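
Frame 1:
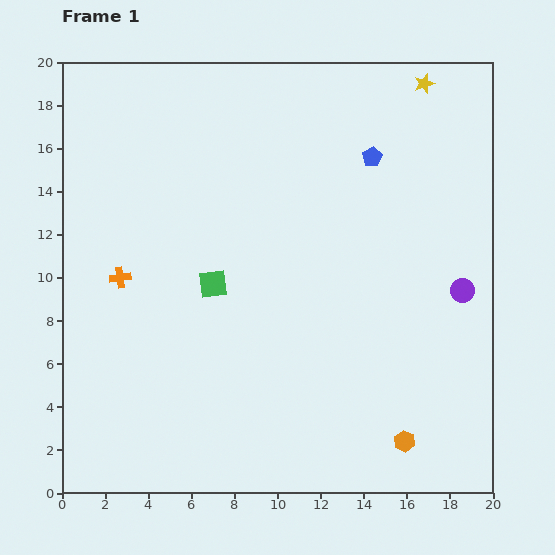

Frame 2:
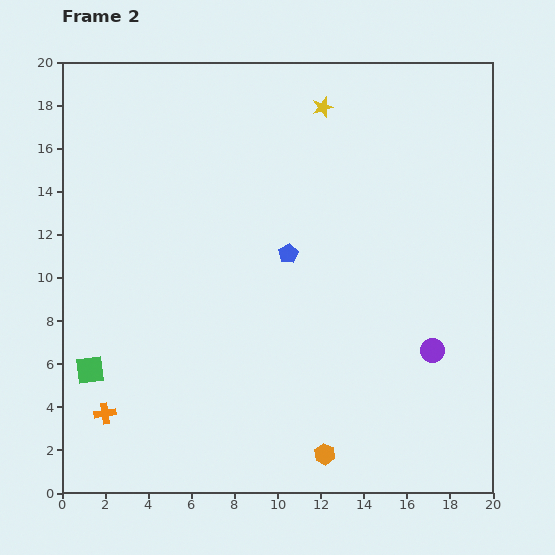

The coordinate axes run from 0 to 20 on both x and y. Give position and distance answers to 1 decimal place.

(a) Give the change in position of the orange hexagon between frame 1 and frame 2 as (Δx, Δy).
(-3.7, -0.6)

The orange hexagon was at (15.9, 2.4) in frame 1 and (12.2, 1.8) in frame 2.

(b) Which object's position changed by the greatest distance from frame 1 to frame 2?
the green square

(moved 7.0; next 6.3)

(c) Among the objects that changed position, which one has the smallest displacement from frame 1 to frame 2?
the purple circle

(moved 3.1)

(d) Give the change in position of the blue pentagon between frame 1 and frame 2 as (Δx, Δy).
(-3.9, -4.5)

The blue pentagon was at (14.4, 15.6) in frame 1 and (10.5, 11.1) in frame 2.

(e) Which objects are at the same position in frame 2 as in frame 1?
none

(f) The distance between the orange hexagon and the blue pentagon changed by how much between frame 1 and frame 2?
-3.8

Distance in frame 1: 13.3. Distance in frame 2: 9.5.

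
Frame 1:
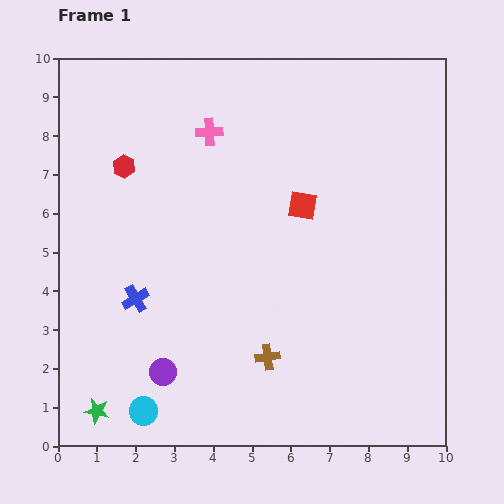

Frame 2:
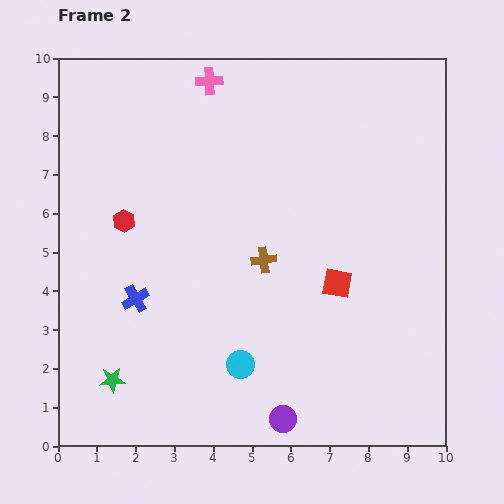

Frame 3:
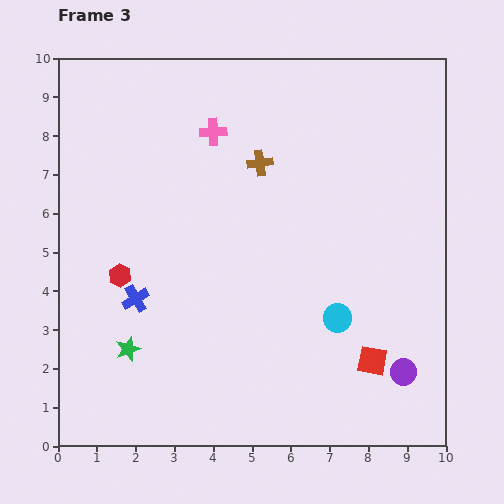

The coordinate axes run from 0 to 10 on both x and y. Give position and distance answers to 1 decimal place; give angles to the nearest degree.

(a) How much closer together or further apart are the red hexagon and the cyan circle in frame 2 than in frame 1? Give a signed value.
-1.5

Distance in frame 1: 6.3. Distance in frame 2: 4.8.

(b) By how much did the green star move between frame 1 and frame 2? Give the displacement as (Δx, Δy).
(0.4, 0.8)

The green star was at (1.0, 0.9) in frame 1 and (1.4, 1.7) in frame 2.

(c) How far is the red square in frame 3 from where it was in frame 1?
4.4

The red square moved from (6.3, 6.2) to (8.1, 2.2), a distance of √(1.8² + 4.0²) ≈ 4.4.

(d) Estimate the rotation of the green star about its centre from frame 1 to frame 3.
31° counter-clockwise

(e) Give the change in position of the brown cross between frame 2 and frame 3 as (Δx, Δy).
(-0.1, 2.5)

The brown cross was at (5.3, 4.8) in frame 2 and (5.2, 7.3) in frame 3.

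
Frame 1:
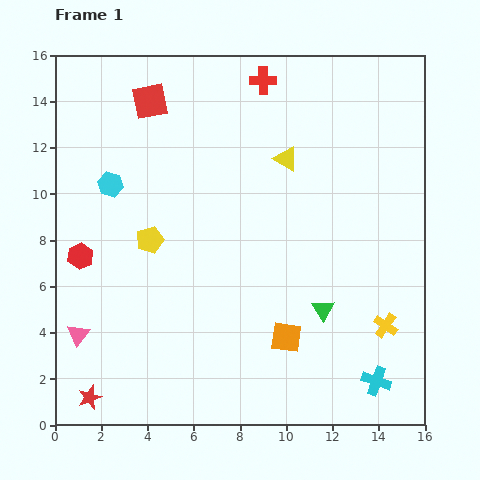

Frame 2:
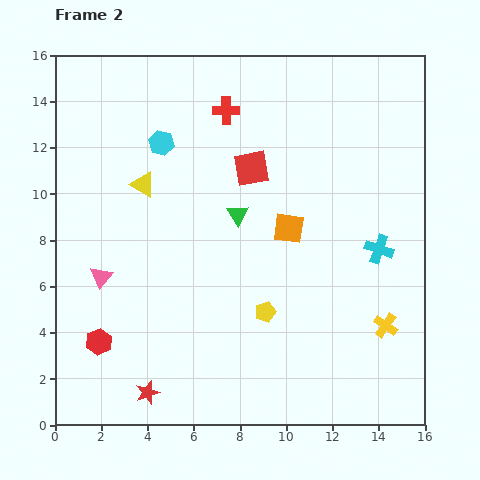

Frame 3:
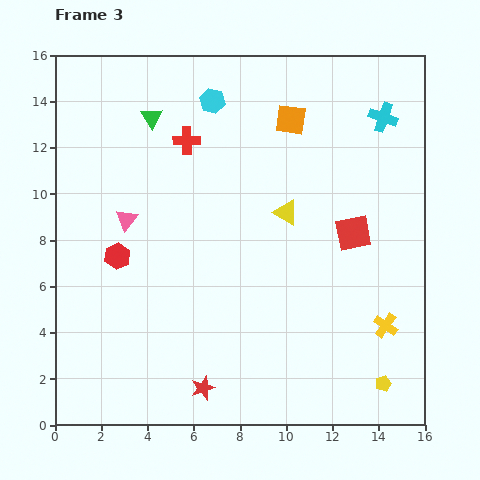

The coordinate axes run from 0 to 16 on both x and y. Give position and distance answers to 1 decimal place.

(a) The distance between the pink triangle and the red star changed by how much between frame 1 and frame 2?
+2.7

Distance in frame 1: 2.7. Distance in frame 2: 5.4.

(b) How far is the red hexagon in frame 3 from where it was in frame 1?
1.6

The red hexagon moved from (1.1, 7.3) to (2.7, 7.3), a distance of √(1.6² + 0.0²) ≈ 1.6.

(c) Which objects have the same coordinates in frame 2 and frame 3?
the yellow cross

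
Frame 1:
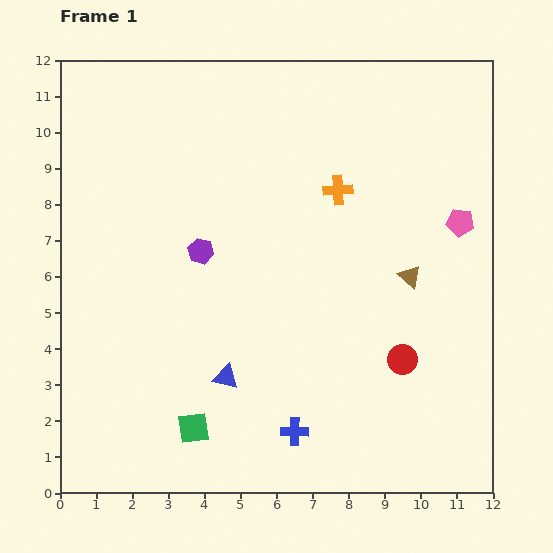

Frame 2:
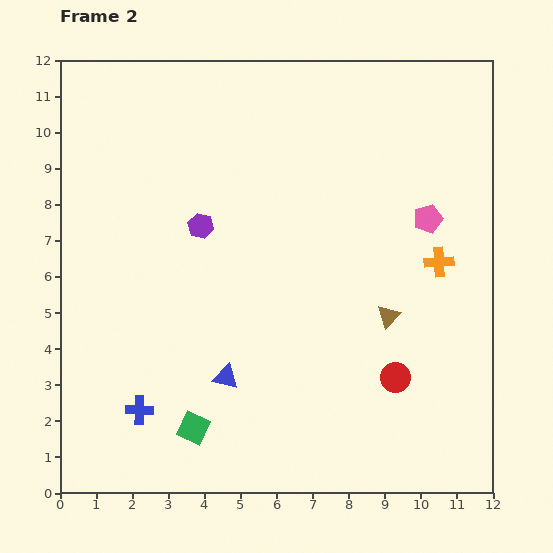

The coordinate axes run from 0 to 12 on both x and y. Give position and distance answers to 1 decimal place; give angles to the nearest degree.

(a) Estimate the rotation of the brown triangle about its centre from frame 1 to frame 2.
32° clockwise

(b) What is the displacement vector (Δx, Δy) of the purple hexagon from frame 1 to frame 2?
(0.0, 0.7)

The purple hexagon was at (3.9, 6.7) in frame 1 and (3.9, 7.4) in frame 2.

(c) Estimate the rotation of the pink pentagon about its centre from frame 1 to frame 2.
26° counter-clockwise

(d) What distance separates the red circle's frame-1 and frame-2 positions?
0.5

The red circle moved from (9.5, 3.7) to (9.3, 3.2), a distance of √(0.2² + 0.5²) ≈ 0.5.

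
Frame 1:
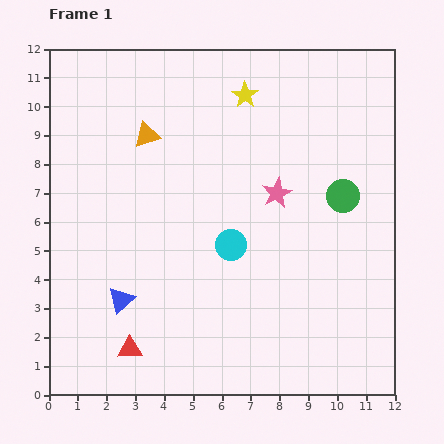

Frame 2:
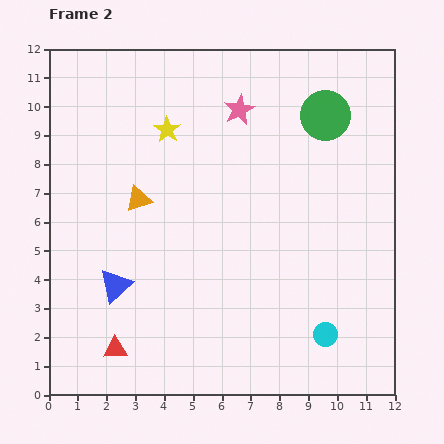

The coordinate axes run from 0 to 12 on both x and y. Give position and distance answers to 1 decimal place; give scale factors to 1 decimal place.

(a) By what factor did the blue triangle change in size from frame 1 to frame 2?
1.3×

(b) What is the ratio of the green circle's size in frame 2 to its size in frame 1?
1.5×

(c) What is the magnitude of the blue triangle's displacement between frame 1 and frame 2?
0.5

The blue triangle moved from (2.5, 3.3) to (2.3, 3.8), a distance of √(0.2² + 0.5²) ≈ 0.5.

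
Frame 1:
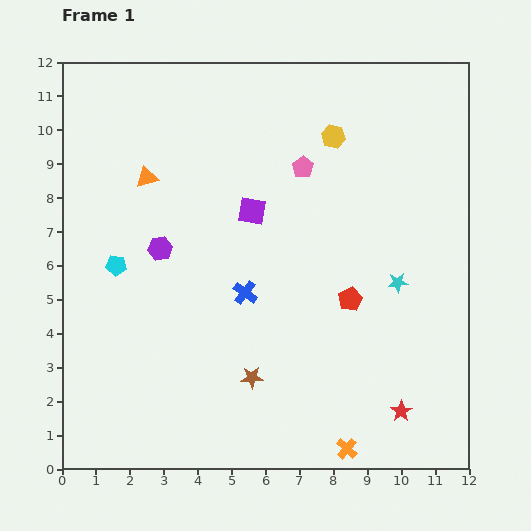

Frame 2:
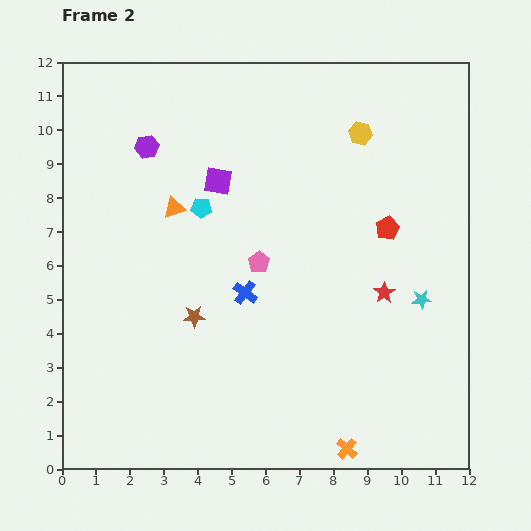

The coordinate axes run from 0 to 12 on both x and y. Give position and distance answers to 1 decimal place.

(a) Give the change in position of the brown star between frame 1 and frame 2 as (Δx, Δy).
(-1.7, 1.8)

The brown star was at (5.6, 2.7) in frame 1 and (3.9, 4.5) in frame 2.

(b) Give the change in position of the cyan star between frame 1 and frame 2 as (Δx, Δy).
(0.7, -0.5)

The cyan star was at (9.9, 5.5) in frame 1 and (10.6, 5.0) in frame 2.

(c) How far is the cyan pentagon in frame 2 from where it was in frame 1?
3.0

The cyan pentagon moved from (1.6, 6.0) to (4.1, 7.7), a distance of √(2.5² + 1.7²) ≈ 3.0.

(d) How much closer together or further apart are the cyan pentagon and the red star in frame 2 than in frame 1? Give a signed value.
-3.4

Distance in frame 1: 9.4. Distance in frame 2: 6.0.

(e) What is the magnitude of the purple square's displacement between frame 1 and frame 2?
1.3

The purple square moved from (5.6, 7.6) to (4.6, 8.5), a distance of √(1.0² + 0.9²) ≈ 1.3.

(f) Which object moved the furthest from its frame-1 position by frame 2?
the red star

(moved 3.5; next 3.1)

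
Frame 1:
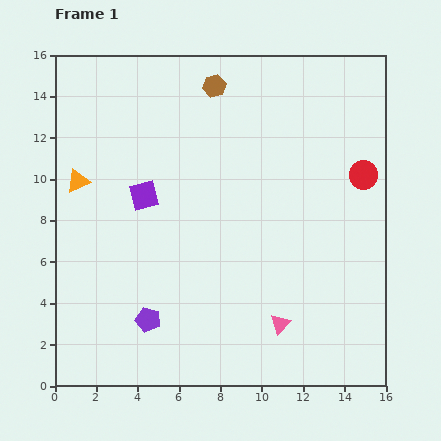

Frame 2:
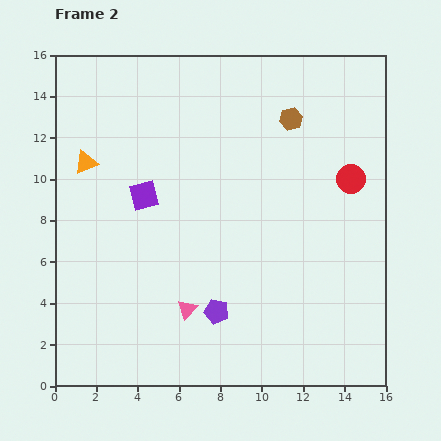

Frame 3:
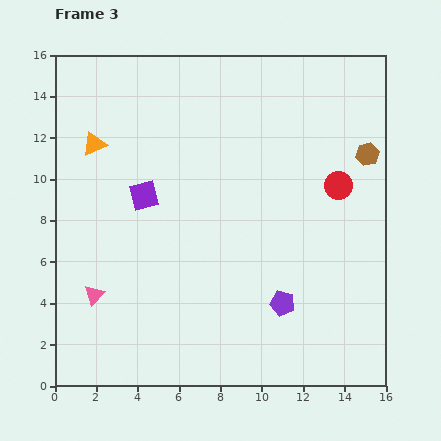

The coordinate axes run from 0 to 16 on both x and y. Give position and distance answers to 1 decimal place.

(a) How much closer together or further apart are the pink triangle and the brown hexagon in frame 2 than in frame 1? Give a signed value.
-1.4

Distance in frame 1: 11.9. Distance in frame 2: 10.5.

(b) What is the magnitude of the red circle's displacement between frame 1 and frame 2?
0.6

The red circle moved from (14.9, 10.2) to (14.3, 10.0), a distance of √(0.6² + 0.2²) ≈ 0.6.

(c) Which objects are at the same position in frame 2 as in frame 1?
the purple square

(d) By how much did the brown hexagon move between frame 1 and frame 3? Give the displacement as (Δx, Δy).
(7.4, -3.3)

The brown hexagon was at (7.7, 14.5) in frame 1 and (15.1, 11.2) in frame 3.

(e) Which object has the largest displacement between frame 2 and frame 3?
the pink triangle

(moved 4.6; next 4.1)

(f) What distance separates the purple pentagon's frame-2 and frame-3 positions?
3.2

The purple pentagon moved from (7.8, 3.6) to (11.0, 4.0), a distance of √(3.2² + 0.4²) ≈ 3.2.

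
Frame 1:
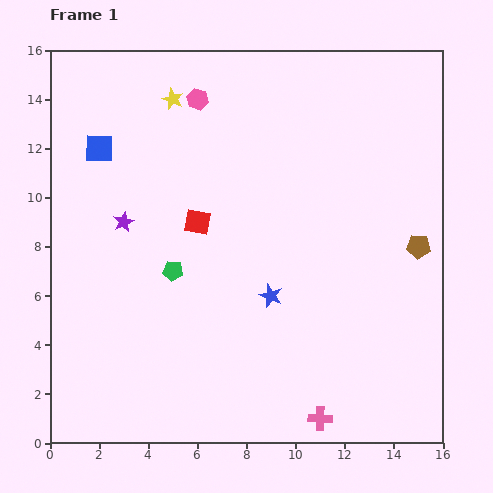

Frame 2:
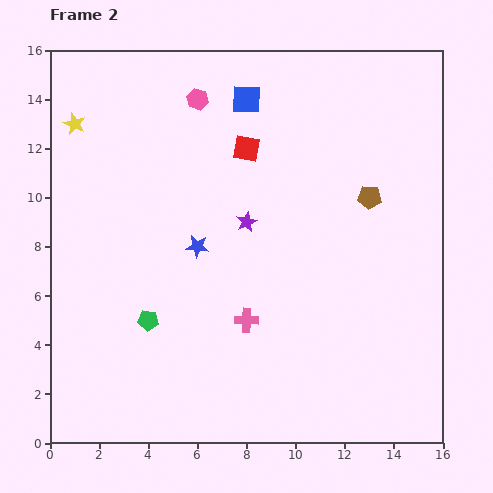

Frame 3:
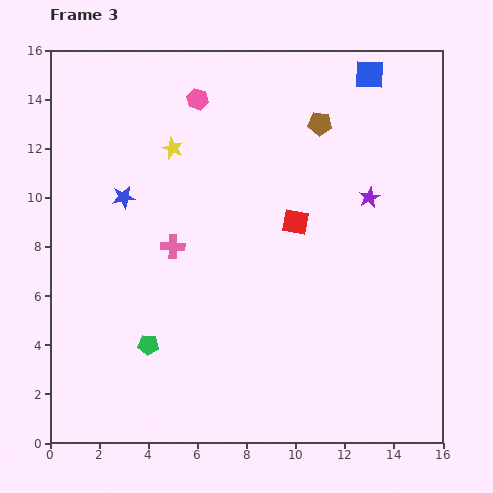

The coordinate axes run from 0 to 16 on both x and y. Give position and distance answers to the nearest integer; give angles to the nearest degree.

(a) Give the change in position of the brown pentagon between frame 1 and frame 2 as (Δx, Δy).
(-2, 2)

The brown pentagon was at (15, 8) in frame 1 and (13, 10) in frame 2.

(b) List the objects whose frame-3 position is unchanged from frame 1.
the pink hexagon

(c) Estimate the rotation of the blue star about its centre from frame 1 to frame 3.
30° counter-clockwise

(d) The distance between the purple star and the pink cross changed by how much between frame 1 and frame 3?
-3

Distance in frame 1: 11. Distance in frame 3: 8.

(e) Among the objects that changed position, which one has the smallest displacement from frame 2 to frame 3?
the green pentagon

(moved 1)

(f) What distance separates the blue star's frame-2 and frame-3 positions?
4

The blue star moved from (6, 8) to (3, 10), a distance of √(3² + 2²) ≈ 4.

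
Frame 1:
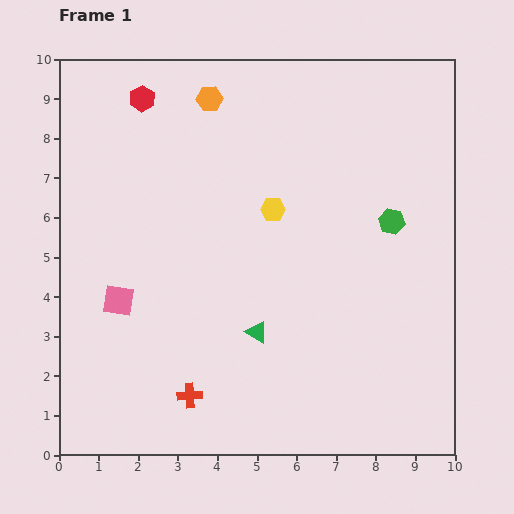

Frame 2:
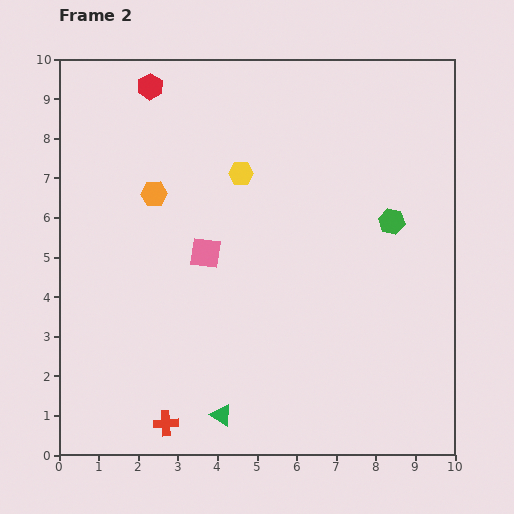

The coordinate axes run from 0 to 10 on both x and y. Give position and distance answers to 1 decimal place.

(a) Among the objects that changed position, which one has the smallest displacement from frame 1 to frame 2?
the red hexagon

(moved 0.4)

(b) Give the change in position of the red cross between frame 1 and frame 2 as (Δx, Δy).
(-0.6, -0.7)

The red cross was at (3.3, 1.5) in frame 1 and (2.7, 0.8) in frame 2.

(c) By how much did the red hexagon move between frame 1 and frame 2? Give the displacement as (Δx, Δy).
(0.2, 0.3)

The red hexagon was at (2.1, 9.0) in frame 1 and (2.3, 9.3) in frame 2.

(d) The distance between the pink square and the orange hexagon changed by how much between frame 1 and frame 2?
-3.6

Distance in frame 1: 5.6. Distance in frame 2: 2.0.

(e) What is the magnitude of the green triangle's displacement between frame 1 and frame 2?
2.3

The green triangle moved from (5.0, 3.1) to (4.1, 1.0), a distance of √(0.9² + 2.1²) ≈ 2.3.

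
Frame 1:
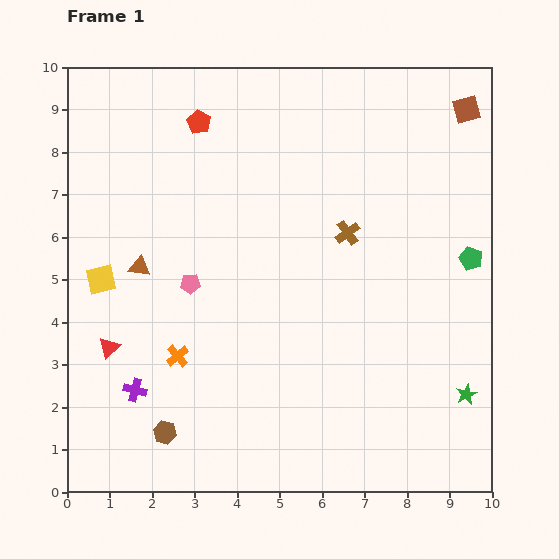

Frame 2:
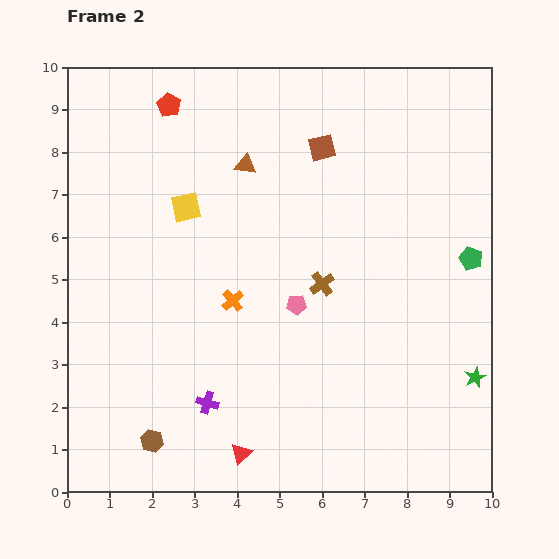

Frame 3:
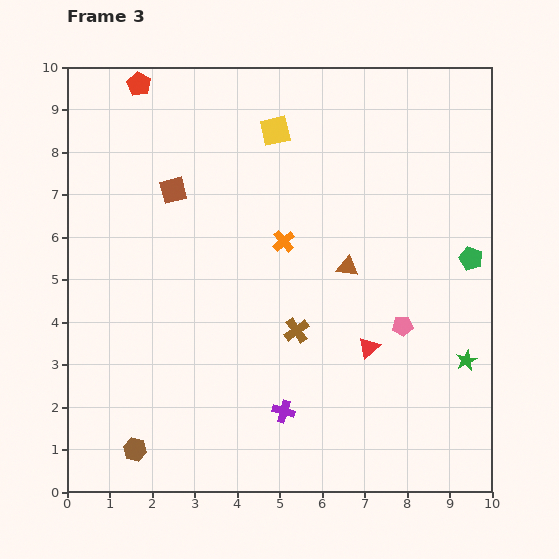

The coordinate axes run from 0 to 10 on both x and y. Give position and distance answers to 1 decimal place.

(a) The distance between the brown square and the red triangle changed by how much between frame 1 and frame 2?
-2.7

Distance in frame 1: 10.1. Distance in frame 2: 7.4.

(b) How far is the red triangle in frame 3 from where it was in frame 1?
6.1

The red triangle moved from (1.0, 3.4) to (7.1, 3.4), a distance of √(6.1² + 0.0²) ≈ 6.1.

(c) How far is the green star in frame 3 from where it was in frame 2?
0.4

The green star moved from (9.6, 2.7) to (9.4, 3.1), a distance of √(0.2² + 0.4²) ≈ 0.4.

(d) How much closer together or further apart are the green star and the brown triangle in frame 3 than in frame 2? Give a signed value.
-3.8

Distance in frame 2: 7.4. Distance in frame 3: 3.6.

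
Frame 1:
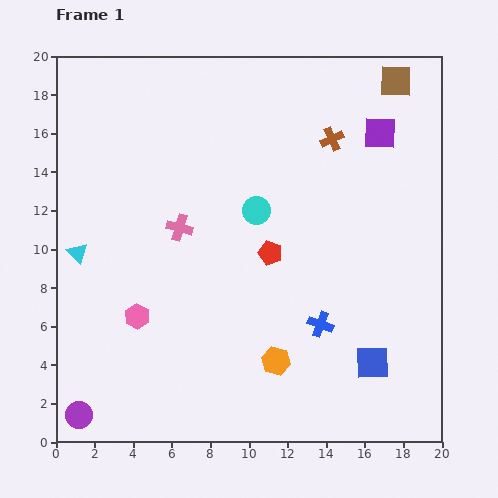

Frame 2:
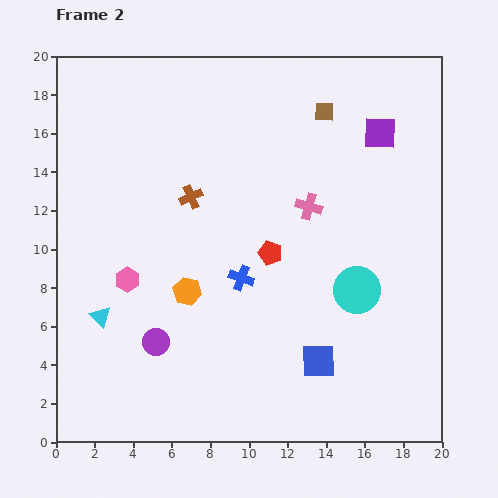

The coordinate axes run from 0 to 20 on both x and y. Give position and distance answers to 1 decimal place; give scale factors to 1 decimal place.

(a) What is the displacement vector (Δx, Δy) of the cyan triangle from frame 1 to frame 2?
(1.2, -3.3)

The cyan triangle was at (1.1, 9.8) in frame 1 and (2.3, 6.5) in frame 2.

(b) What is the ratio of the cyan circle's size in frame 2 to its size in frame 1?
1.6×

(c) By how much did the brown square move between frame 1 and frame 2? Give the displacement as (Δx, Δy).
(-3.7, -1.6)

The brown square was at (17.6, 18.7) in frame 1 and (13.9, 17.1) in frame 2.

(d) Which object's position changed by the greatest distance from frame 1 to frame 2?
the brown cross

(moved 7.9; next 6.8)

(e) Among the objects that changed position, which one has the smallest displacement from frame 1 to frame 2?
the pink hexagon

(moved 2.0)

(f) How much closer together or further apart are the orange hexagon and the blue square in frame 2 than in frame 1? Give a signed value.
+2.7

Distance in frame 1: 5.0. Distance in frame 2: 7.7.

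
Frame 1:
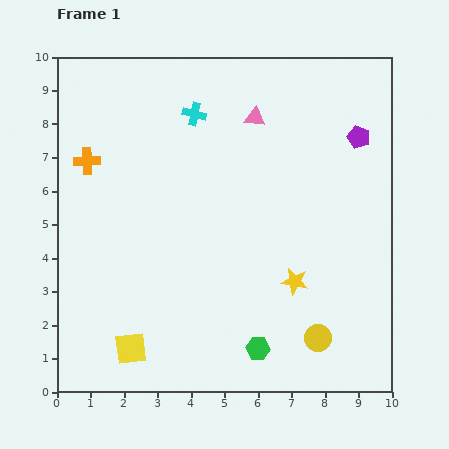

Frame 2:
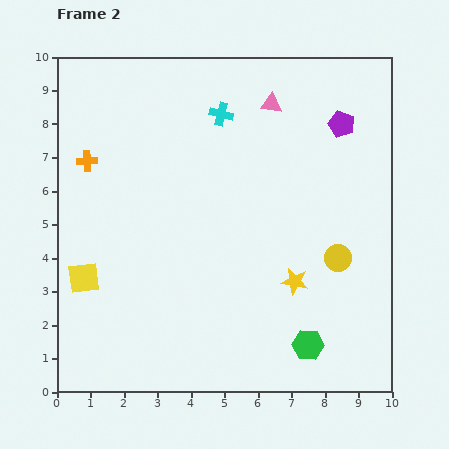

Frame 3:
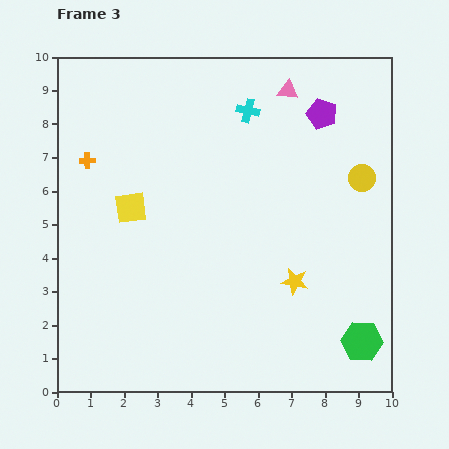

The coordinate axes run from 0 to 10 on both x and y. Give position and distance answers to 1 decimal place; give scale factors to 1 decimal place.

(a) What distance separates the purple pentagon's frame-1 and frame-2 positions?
0.6

The purple pentagon moved from (9.0, 7.6) to (8.5, 8.0), a distance of √(0.5² + 0.4²) ≈ 0.6.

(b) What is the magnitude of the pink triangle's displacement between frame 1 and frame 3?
1.3

The pink triangle moved from (5.9, 8.2) to (6.9, 9.0), a distance of √(1.0² + 0.8²) ≈ 1.3.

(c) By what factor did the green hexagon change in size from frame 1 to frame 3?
1.7×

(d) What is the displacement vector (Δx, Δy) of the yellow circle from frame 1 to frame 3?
(1.3, 4.8)

The yellow circle was at (7.8, 1.6) in frame 1 and (9.1, 6.4) in frame 3.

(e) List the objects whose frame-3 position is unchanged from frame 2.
the yellow star, the orange cross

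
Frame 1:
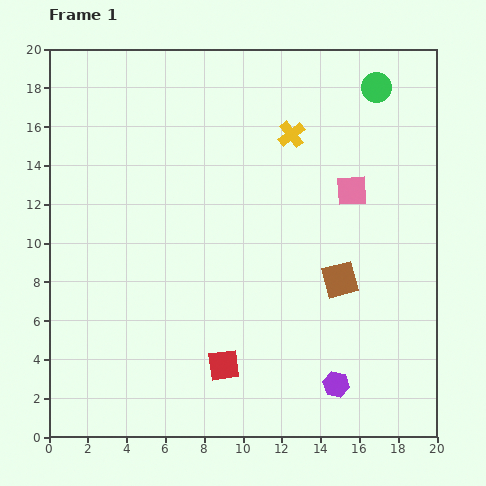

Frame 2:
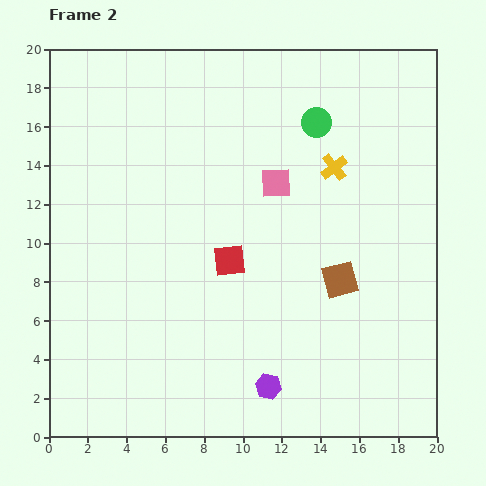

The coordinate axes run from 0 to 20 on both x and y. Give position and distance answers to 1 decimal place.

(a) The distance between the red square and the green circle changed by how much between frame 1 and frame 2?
-7.9

Distance in frame 1: 16.3. Distance in frame 2: 8.4.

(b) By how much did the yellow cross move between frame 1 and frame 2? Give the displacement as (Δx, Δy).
(2.2, -1.7)

The yellow cross was at (12.5, 15.6) in frame 1 and (14.7, 13.9) in frame 2.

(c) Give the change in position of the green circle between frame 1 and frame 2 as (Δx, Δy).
(-3.1, -1.8)

The green circle was at (16.9, 18.0) in frame 1 and (13.8, 16.2) in frame 2.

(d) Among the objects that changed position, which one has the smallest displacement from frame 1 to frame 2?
the yellow cross

(moved 2.8)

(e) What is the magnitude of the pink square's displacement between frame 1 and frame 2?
3.9

The pink square moved from (15.6, 12.7) to (11.7, 13.1), a distance of √(3.9² + 0.4²) ≈ 3.9.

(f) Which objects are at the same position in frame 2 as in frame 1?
the brown square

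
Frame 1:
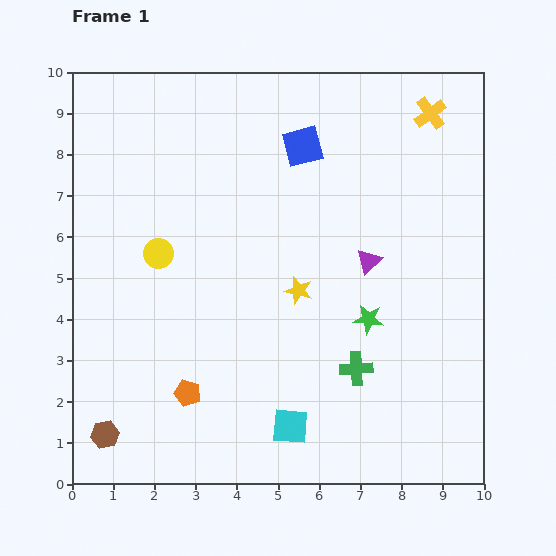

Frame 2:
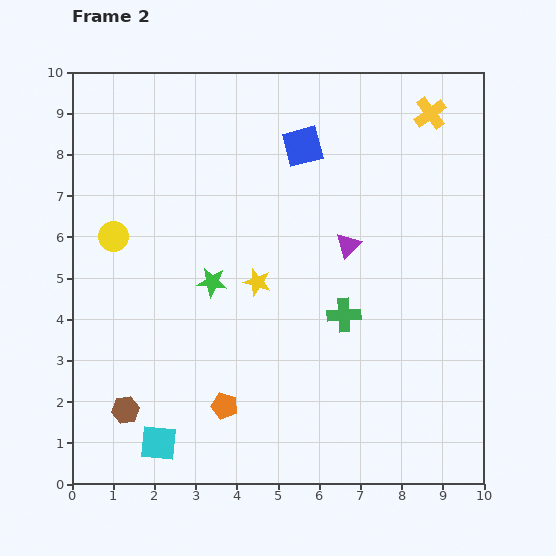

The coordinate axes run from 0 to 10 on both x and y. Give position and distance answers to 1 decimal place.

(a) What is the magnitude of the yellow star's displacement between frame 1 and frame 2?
1.0

The yellow star moved from (5.5, 4.7) to (4.5, 4.9), a distance of √(1.0² + 0.2²) ≈ 1.0.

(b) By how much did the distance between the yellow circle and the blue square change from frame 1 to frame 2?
+0.7

Distance in frame 1: 4.4. Distance in frame 2: 5.1.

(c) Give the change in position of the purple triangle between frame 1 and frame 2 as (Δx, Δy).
(-0.5, 0.4)

The purple triangle was at (7.2, 5.4) in frame 1 and (6.7, 5.8) in frame 2.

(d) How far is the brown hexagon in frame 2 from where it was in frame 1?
0.8

The brown hexagon moved from (0.8, 1.2) to (1.3, 1.8), a distance of √(0.5² + 0.6²) ≈ 0.8.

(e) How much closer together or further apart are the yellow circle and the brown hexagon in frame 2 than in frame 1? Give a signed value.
-0.4

Distance in frame 1: 4.6. Distance in frame 2: 4.2.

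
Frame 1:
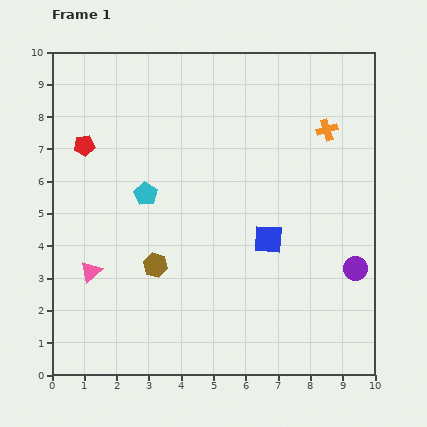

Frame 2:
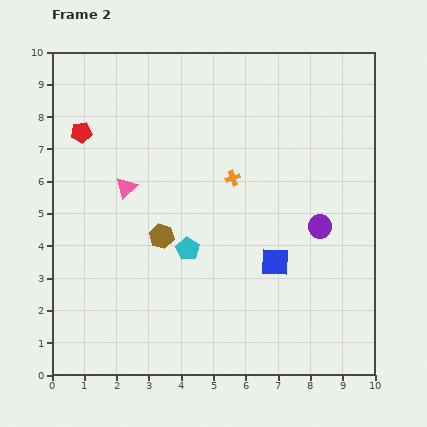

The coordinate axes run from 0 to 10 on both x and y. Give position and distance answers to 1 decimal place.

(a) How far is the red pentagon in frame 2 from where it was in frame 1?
0.4

The red pentagon moved from (1.0, 7.1) to (0.9, 7.5), a distance of √(0.1² + 0.4²) ≈ 0.4.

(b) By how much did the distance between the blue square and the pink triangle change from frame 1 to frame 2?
-0.5

Distance in frame 1: 5.6. Distance in frame 2: 5.1.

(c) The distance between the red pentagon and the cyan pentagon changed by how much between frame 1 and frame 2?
+2.5

Distance in frame 1: 2.4. Distance in frame 2: 4.9.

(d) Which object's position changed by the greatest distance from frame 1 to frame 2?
the orange cross

(moved 3.3; next 2.8)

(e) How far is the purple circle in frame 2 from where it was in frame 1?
1.7

The purple circle moved from (9.4, 3.3) to (8.3, 4.6), a distance of √(1.1² + 1.3²) ≈ 1.7.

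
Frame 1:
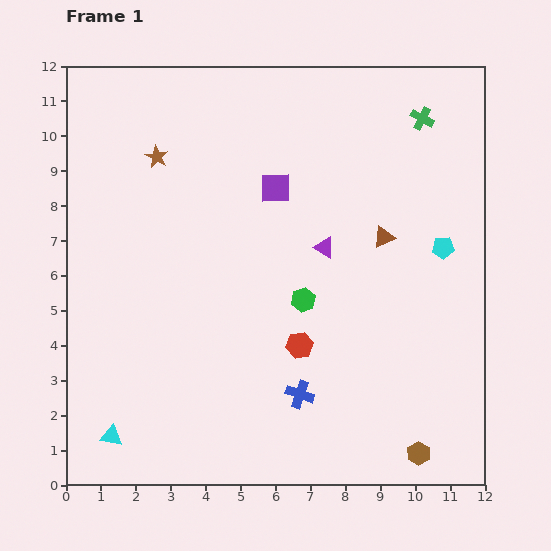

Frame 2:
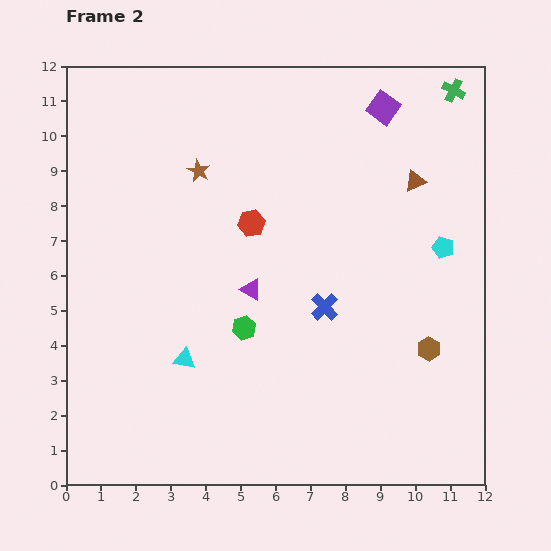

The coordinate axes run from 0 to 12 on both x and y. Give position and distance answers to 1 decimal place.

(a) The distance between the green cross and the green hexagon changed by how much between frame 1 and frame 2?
+2.9

Distance in frame 1: 6.2. Distance in frame 2: 9.1.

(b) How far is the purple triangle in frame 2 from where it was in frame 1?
2.4

The purple triangle moved from (7.4, 6.8) to (5.3, 5.6), a distance of √(2.1² + 1.2²) ≈ 2.4.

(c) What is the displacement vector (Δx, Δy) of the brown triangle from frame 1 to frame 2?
(0.9, 1.6)

The brown triangle was at (9.1, 7.1) in frame 1 and (10.0, 8.7) in frame 2.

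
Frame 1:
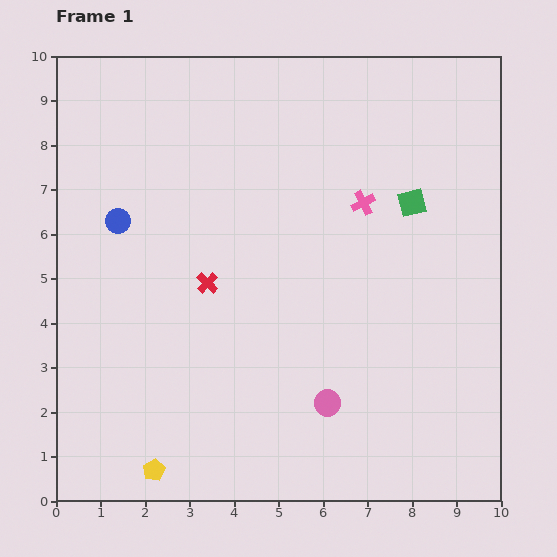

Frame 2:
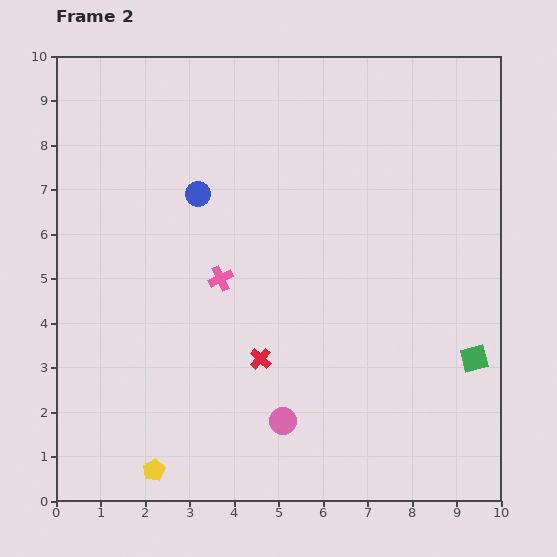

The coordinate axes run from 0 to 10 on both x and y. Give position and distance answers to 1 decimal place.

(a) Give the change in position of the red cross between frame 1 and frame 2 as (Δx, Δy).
(1.2, -1.7)

The red cross was at (3.4, 4.9) in frame 1 and (4.6, 3.2) in frame 2.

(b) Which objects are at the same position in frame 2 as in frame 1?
the yellow pentagon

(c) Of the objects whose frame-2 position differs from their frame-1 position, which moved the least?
the pink circle

(moved 1.1)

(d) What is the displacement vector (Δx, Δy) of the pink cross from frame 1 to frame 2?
(-3.2, -1.7)

The pink cross was at (6.9, 6.7) in frame 1 and (3.7, 5.0) in frame 2.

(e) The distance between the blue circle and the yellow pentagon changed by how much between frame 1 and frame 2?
+0.6

Distance in frame 1: 5.7. Distance in frame 2: 6.3.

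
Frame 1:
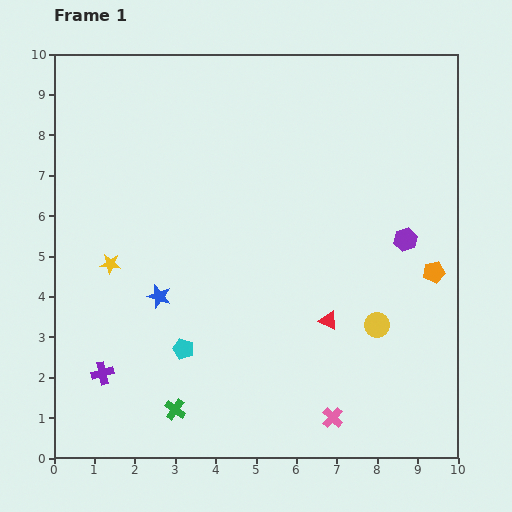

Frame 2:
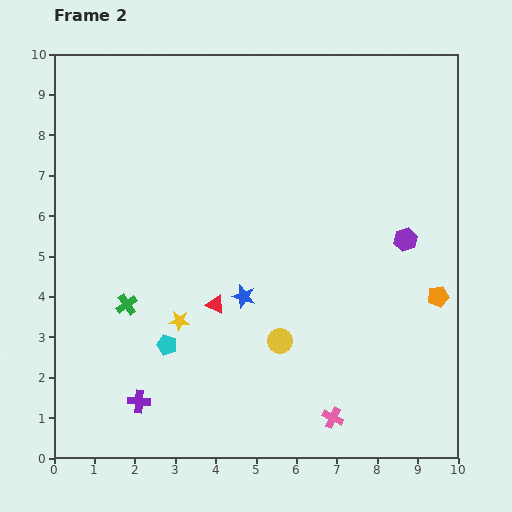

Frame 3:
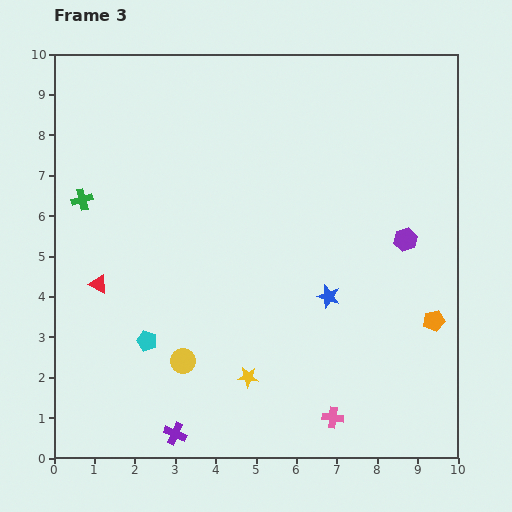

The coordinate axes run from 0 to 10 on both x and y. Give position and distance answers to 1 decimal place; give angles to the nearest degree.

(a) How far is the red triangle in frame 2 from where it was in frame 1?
2.8

The red triangle moved from (6.8, 3.4) to (4.0, 3.8), a distance of √(2.8² + 0.4²) ≈ 2.8.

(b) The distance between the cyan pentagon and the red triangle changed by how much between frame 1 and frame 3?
-1.9

Distance in frame 1: 3.7. Distance in frame 3: 1.8.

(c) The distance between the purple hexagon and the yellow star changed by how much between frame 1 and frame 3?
-2.1

Distance in frame 1: 7.3. Distance in frame 3: 5.2.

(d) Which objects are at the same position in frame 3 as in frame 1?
the purple hexagon, the pink cross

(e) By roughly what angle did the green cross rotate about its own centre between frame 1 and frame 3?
40° clockwise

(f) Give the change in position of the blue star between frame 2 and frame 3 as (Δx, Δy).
(2.1, 0.0)

The blue star was at (4.7, 4.0) in frame 2 and (6.8, 4.0) in frame 3.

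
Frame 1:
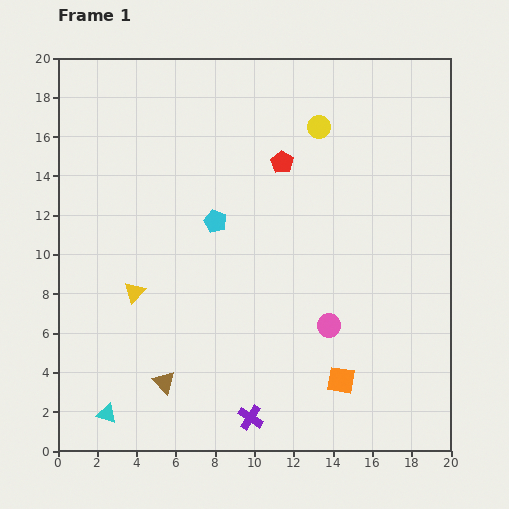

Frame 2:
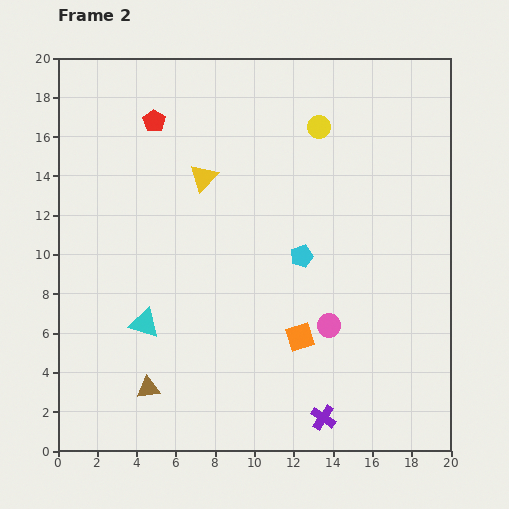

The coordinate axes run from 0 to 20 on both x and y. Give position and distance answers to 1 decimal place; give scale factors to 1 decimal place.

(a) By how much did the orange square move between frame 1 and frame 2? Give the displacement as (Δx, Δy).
(-2.1, 2.2)

The orange square was at (14.4, 3.6) in frame 1 and (12.3, 5.8) in frame 2.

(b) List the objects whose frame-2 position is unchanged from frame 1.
the yellow circle, the pink circle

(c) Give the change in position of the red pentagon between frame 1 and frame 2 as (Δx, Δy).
(-6.5, 2.1)

The red pentagon was at (11.4, 14.7) in frame 1 and (4.9, 16.8) in frame 2.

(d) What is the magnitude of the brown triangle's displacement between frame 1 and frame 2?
0.9

The brown triangle moved from (5.4, 3.5) to (4.6, 3.2), a distance of √(0.8² + 0.3²) ≈ 0.9.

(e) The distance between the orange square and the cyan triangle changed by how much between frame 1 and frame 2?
-4.1

Distance in frame 1: 12.0. Distance in frame 2: 7.9.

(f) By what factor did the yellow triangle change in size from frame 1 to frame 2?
1.3×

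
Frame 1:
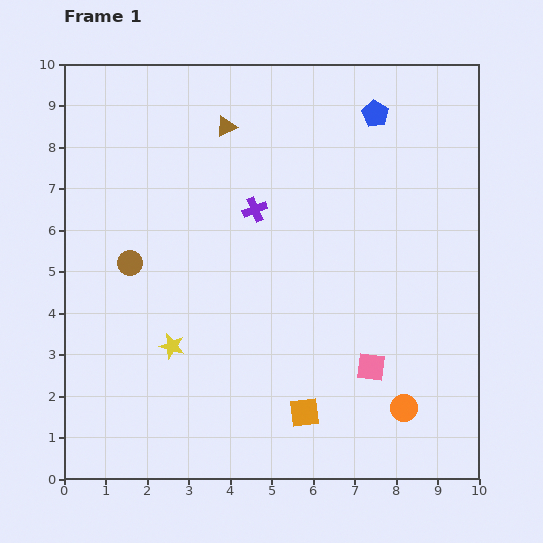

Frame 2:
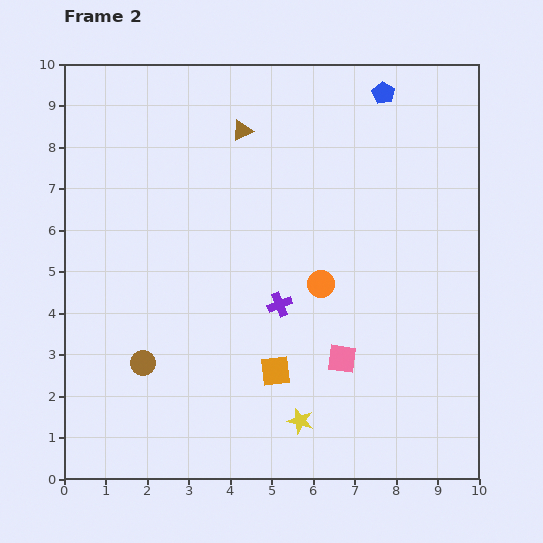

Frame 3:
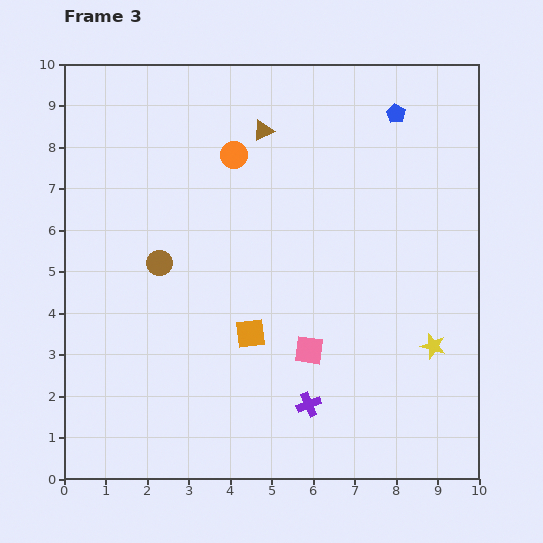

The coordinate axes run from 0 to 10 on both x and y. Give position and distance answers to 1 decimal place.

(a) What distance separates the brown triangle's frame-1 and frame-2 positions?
0.4

The brown triangle moved from (3.9, 8.5) to (4.3, 8.4), a distance of √(0.4² + 0.1²) ≈ 0.4.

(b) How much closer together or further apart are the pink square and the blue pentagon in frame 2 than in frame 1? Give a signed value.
+0.4

Distance in frame 1: 6.1. Distance in frame 2: 6.5.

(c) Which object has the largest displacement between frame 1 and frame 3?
the orange circle

(moved 7.3; next 6.3)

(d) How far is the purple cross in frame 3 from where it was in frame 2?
2.5

The purple cross moved from (5.2, 4.2) to (5.9, 1.8), a distance of √(0.7² + 2.4²) ≈ 2.5.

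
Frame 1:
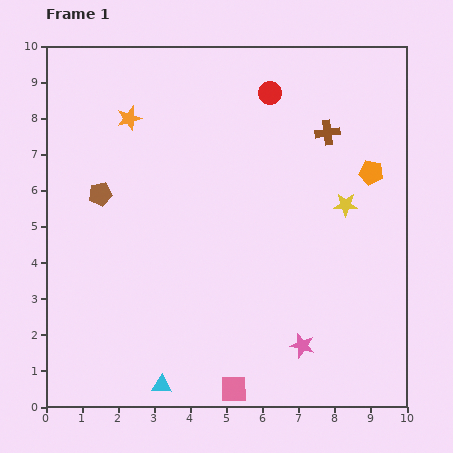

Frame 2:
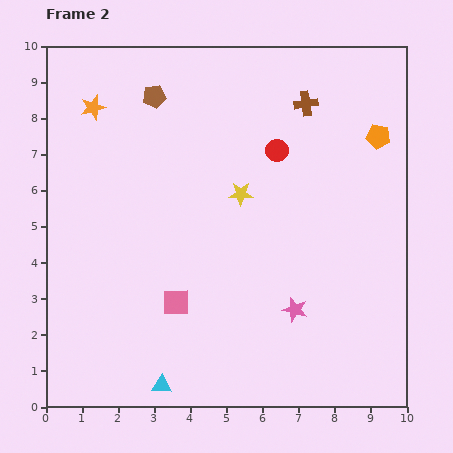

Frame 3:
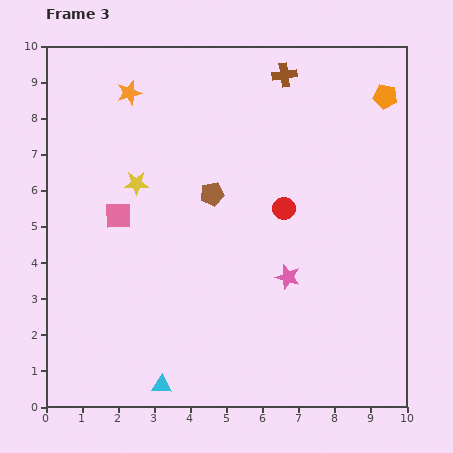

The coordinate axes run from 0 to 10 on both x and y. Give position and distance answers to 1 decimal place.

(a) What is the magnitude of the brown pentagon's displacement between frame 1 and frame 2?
3.1

The brown pentagon moved from (1.5, 5.9) to (3.0, 8.6), a distance of √(1.5² + 2.7²) ≈ 3.1.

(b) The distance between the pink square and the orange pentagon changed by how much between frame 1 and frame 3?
+1.0

Distance in frame 1: 7.1. Distance in frame 3: 8.1.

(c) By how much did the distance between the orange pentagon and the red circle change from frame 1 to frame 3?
+0.6

Distance in frame 1: 3.6. Distance in frame 3: 4.2.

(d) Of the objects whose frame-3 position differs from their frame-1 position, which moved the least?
the orange star

(moved 0.7)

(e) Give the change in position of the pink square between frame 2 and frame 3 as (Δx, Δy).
(-1.6, 2.4)

The pink square was at (3.6, 2.9) in frame 2 and (2.0, 5.3) in frame 3.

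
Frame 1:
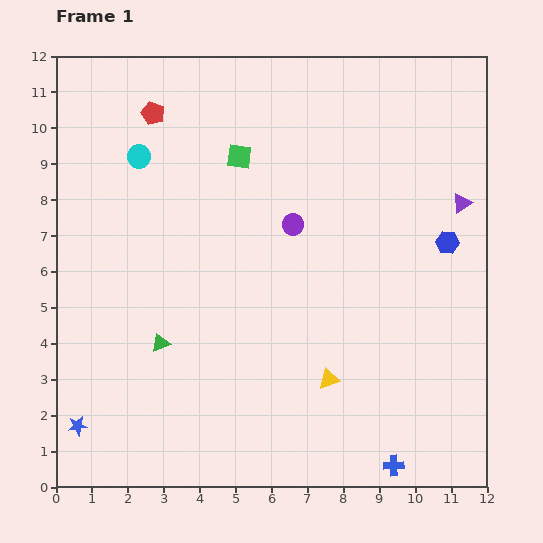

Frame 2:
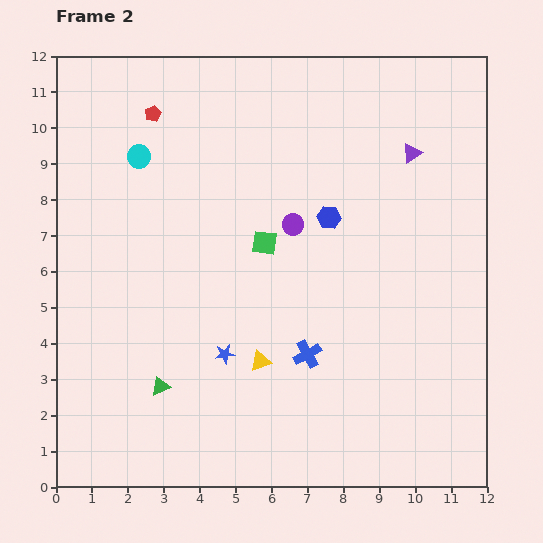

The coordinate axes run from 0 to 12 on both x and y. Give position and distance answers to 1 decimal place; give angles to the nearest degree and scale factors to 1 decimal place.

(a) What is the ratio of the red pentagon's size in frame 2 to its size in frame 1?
0.7×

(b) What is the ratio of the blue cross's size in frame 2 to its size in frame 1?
1.4×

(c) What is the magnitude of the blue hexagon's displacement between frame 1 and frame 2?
3.4

The blue hexagon moved from (10.9, 6.8) to (7.6, 7.5), a distance of √(3.3² + 0.7²) ≈ 3.4.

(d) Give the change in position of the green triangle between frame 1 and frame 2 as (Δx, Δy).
(0.0, -1.2)

The green triangle was at (2.9, 4.0) in frame 1 and (2.9, 2.8) in frame 2.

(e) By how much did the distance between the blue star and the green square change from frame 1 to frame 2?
-5.4

Distance in frame 1: 8.7. Distance in frame 2: 3.3.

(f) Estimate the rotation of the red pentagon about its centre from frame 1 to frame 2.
25° clockwise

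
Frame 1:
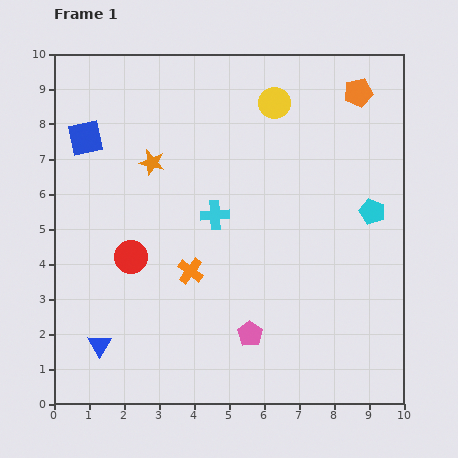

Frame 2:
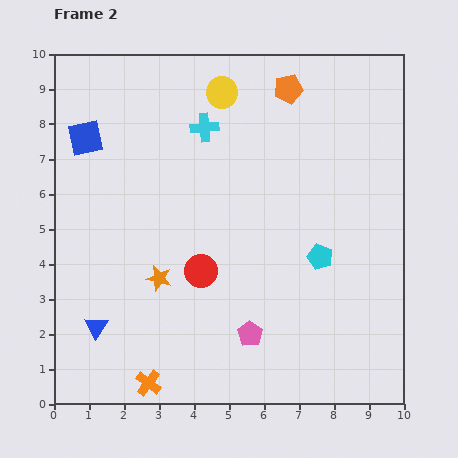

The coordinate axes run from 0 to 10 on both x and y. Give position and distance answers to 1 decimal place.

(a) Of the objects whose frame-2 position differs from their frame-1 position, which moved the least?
the blue triangle

(moved 0.5)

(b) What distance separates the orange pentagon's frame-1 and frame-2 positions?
2.0

The orange pentagon moved from (8.7, 8.9) to (6.7, 9.0), a distance of √(2.0² + 0.1²) ≈ 2.0.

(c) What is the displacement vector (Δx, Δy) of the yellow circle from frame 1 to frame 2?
(-1.5, 0.3)

The yellow circle was at (6.3, 8.6) in frame 1 and (4.8, 8.9) in frame 2.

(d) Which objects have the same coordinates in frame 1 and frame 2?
the blue square, the pink pentagon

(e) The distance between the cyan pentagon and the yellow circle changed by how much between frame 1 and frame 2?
+1.3

Distance in frame 1: 4.2. Distance in frame 2: 5.5.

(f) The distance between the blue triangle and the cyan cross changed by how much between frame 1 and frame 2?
+1.5

Distance in frame 1: 5.0. Distance in frame 2: 6.5.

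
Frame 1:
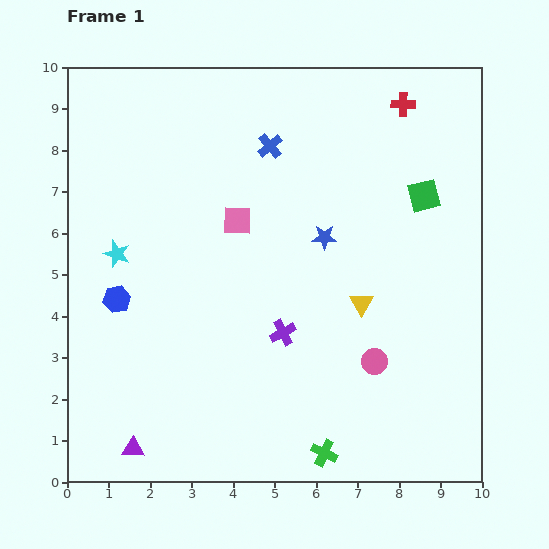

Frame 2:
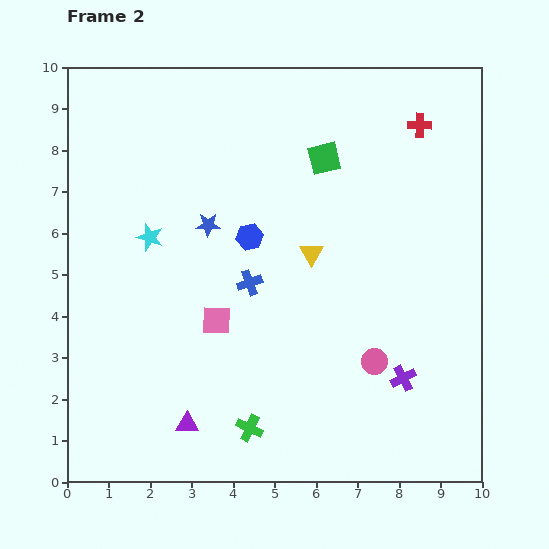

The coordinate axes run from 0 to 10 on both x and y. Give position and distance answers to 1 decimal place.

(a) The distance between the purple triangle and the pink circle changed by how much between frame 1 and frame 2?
-1.5

Distance in frame 1: 6.2. Distance in frame 2: 4.7.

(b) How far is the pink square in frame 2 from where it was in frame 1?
2.5

The pink square moved from (4.1, 6.3) to (3.6, 3.9), a distance of √(0.5² + 2.4²) ≈ 2.5.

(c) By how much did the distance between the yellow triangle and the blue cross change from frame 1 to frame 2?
-2.7

Distance in frame 1: 4.4. Distance in frame 2: 1.7.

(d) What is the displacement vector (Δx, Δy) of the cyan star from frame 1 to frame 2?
(0.8, 0.4)

The cyan star was at (1.2, 5.5) in frame 1 and (2.0, 5.9) in frame 2.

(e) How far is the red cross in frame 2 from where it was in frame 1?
0.6

The red cross moved from (8.1, 9.1) to (8.5, 8.6), a distance of √(0.4² + 0.5²) ≈ 0.6.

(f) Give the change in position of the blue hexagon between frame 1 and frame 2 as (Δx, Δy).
(3.2, 1.5)

The blue hexagon was at (1.2, 4.4) in frame 1 and (4.4, 5.9) in frame 2.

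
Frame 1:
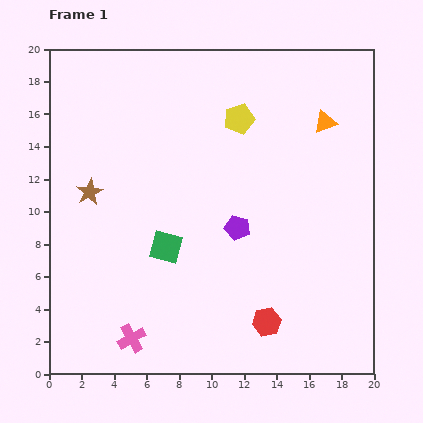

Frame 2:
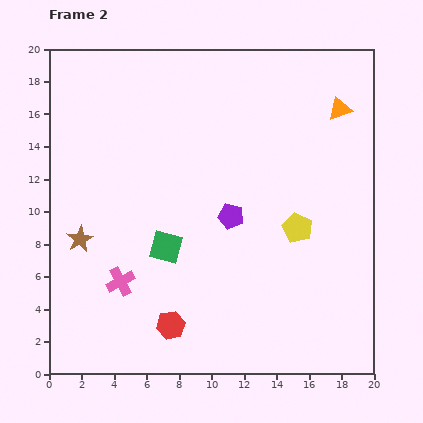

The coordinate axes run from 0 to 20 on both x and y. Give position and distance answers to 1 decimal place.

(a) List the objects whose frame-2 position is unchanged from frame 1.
the green square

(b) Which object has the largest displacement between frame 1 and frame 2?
the yellow pentagon

(moved 7.6; next 5.9)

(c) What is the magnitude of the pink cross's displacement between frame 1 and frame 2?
3.6

The pink cross moved from (5.1, 2.2) to (4.4, 5.7), a distance of √(0.7² + 3.5²) ≈ 3.6.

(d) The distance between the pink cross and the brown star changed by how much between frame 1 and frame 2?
-5.8

Distance in frame 1: 9.4. Distance in frame 2: 3.6.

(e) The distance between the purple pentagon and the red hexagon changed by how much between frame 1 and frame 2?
+1.6

Distance in frame 1: 6.1. Distance in frame 2: 7.7.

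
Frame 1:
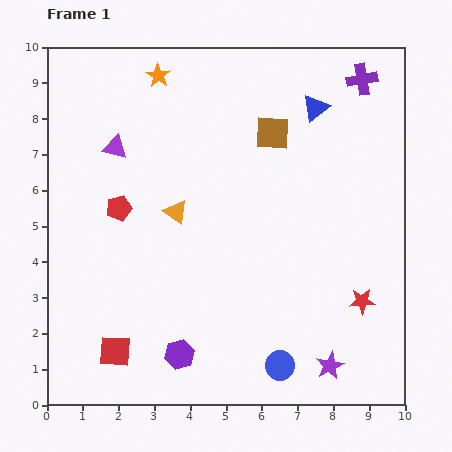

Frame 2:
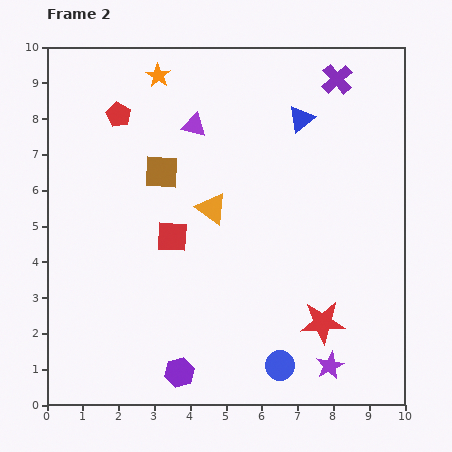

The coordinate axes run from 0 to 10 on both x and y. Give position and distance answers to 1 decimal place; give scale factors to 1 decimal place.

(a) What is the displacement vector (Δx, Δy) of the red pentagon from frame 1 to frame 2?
(0.0, 2.6)

The red pentagon was at (2.0, 5.5) in frame 1 and (2.0, 8.1) in frame 2.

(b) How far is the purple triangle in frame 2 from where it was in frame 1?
2.3

The purple triangle moved from (1.9, 7.2) to (4.1, 7.8), a distance of √(2.2² + 0.6²) ≈ 2.3.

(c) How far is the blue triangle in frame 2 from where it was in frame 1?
0.5

The blue triangle moved from (7.5, 8.3) to (7.1, 8.0), a distance of √(0.4² + 0.3²) ≈ 0.5.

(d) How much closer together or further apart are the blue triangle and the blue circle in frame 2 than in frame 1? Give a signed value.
-0.4

Distance in frame 1: 7.3. Distance in frame 2: 6.9.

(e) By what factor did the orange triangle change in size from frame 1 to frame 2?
1.3×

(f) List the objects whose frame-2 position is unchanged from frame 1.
the purple star, the orange star, the blue circle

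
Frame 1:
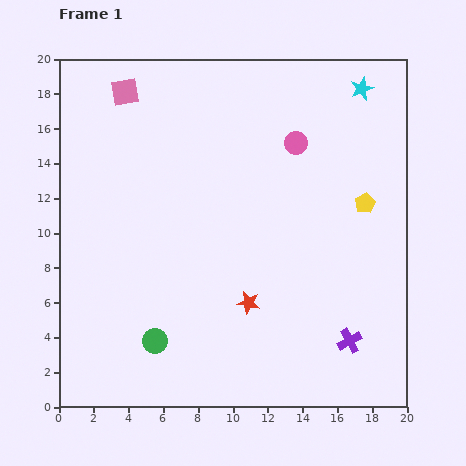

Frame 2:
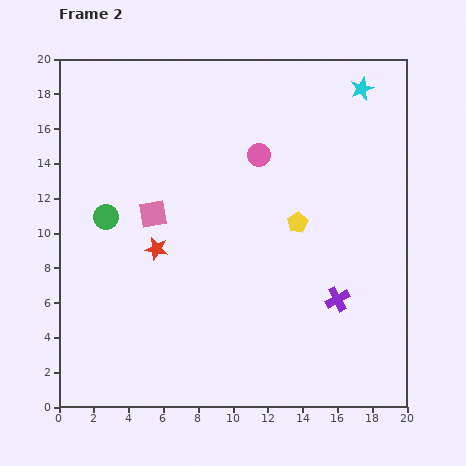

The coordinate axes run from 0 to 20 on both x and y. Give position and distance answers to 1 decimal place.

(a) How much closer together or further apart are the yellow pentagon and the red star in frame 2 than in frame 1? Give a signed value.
-0.6

Distance in frame 1: 8.8. Distance in frame 2: 8.2.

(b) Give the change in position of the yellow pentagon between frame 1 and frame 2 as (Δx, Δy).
(-3.9, -1.1)

The yellow pentagon was at (17.6, 11.7) in frame 1 and (13.7, 10.6) in frame 2.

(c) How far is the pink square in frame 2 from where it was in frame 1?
7.2

The pink square moved from (3.8, 18.1) to (5.4, 11.1), a distance of √(1.6² + 7.0²) ≈ 7.2.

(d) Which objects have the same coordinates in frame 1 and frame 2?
the cyan star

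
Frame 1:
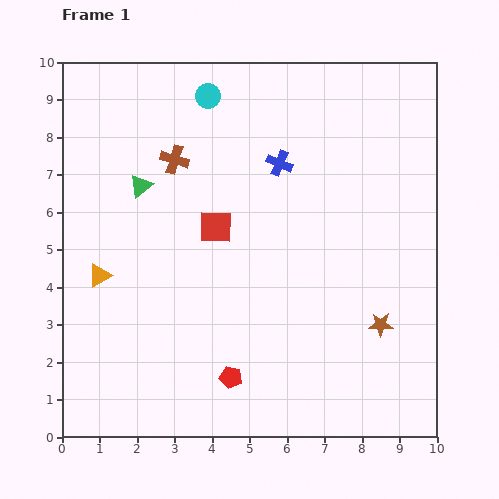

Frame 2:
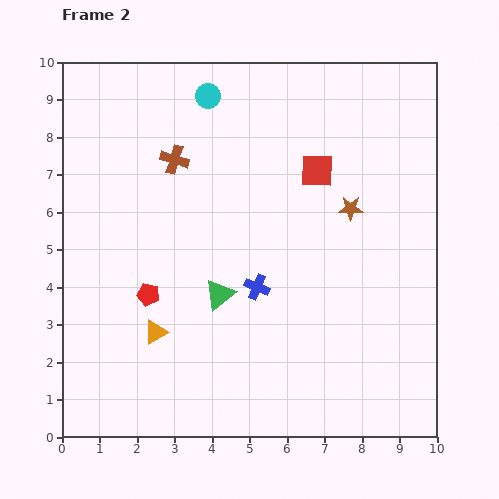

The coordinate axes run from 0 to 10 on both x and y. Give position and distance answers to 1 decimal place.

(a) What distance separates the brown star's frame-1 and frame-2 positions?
3.2

The brown star moved from (8.5, 3.0) to (7.7, 6.1), a distance of √(0.8² + 3.1²) ≈ 3.2.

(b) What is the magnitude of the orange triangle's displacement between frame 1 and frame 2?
2.1

The orange triangle moved from (1.0, 4.3) to (2.5, 2.8), a distance of √(1.5² + 1.5²) ≈ 2.1.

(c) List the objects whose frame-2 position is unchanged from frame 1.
the cyan circle, the brown cross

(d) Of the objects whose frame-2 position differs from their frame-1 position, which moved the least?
the orange triangle

(moved 2.1)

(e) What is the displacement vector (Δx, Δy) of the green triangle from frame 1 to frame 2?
(2.1, -2.9)

The green triangle was at (2.1, 6.7) in frame 1 and (4.2, 3.8) in frame 2.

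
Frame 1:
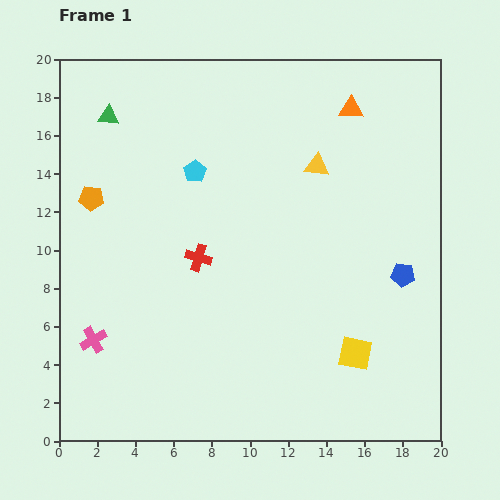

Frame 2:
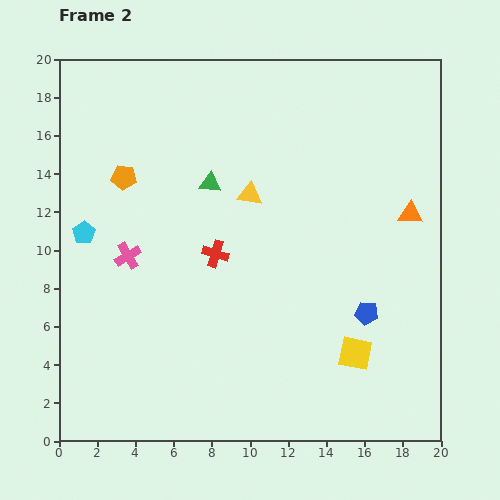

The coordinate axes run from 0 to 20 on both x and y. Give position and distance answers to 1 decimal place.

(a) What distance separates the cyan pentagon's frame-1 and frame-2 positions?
6.6

The cyan pentagon moved from (7.1, 14.1) to (1.3, 10.9), a distance of √(5.8² + 3.2²) ≈ 6.6.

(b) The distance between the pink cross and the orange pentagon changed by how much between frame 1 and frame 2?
-3.3

Distance in frame 1: 7.4. Distance in frame 2: 4.1.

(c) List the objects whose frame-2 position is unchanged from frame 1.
the yellow square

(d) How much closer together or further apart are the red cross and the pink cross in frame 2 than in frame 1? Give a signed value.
-2.4

Distance in frame 1: 7.0. Distance in frame 2: 4.6.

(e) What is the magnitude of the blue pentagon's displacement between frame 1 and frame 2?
2.8

The blue pentagon moved from (18.0, 8.7) to (16.1, 6.7), a distance of √(1.9² + 2.0²) ≈ 2.8.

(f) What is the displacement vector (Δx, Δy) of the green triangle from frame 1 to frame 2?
(5.3, -3.5)

The green triangle was at (2.6, 17.0) in frame 1 and (7.9, 13.5) in frame 2.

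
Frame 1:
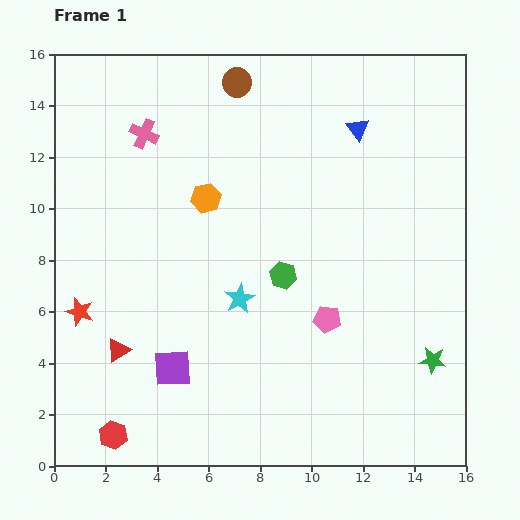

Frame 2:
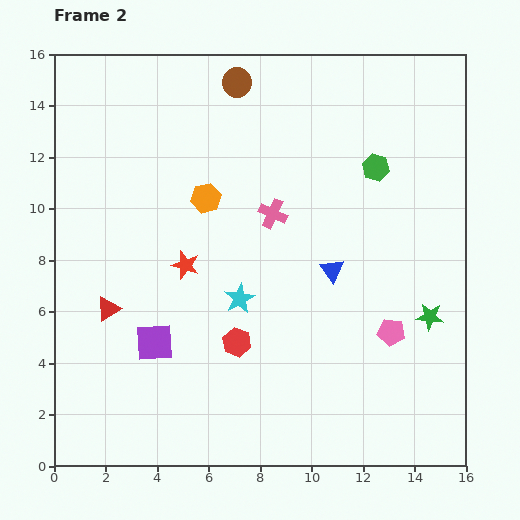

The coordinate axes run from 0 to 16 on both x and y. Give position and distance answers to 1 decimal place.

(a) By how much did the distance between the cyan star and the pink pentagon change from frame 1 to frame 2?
+2.5

Distance in frame 1: 3.5. Distance in frame 2: 6.0.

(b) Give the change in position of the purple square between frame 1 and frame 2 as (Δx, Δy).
(-0.7, 1.0)

The purple square was at (4.6, 3.8) in frame 1 and (3.9, 4.8) in frame 2.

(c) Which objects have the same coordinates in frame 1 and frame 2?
the cyan star, the brown circle, the orange hexagon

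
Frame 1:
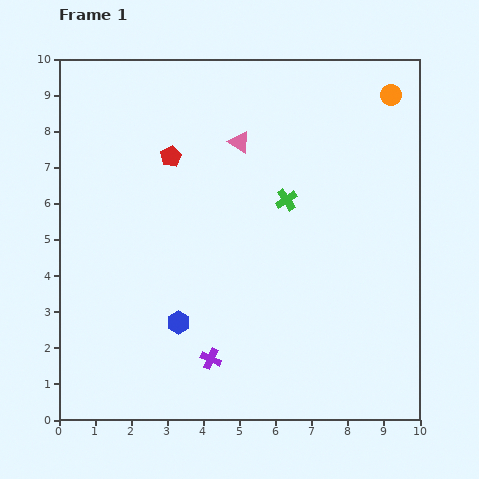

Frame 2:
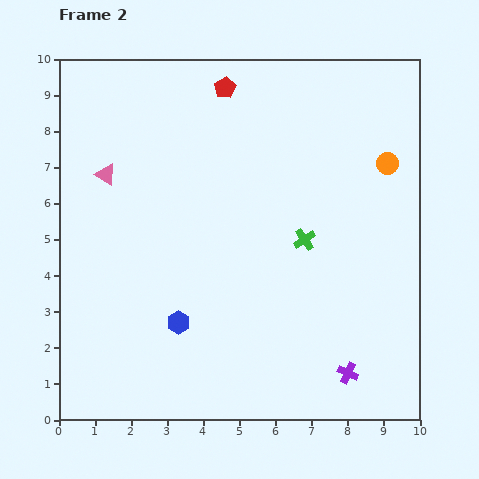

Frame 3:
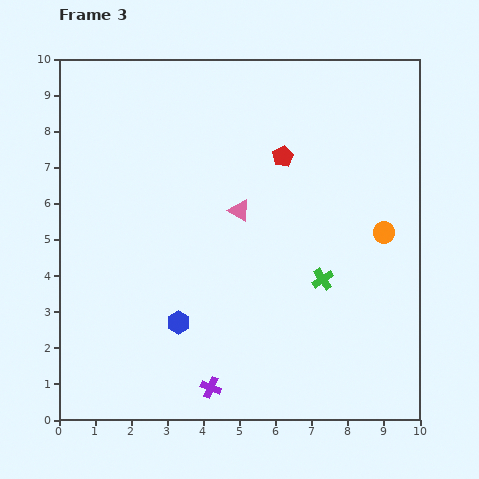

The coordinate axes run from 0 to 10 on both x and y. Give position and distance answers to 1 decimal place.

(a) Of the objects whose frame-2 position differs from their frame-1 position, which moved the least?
the green cross

(moved 1.2)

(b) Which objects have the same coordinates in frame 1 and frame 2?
the blue hexagon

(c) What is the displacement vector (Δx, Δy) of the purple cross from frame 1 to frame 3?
(0.0, -0.8)

The purple cross was at (4.2, 1.7) in frame 1 and (4.2, 0.9) in frame 3.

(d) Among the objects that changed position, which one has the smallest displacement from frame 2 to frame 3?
the green cross

(moved 1.2)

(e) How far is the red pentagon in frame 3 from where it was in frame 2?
2.5

The red pentagon moved from (4.6, 9.2) to (6.2, 7.3), a distance of √(1.6² + 1.9²) ≈ 2.5.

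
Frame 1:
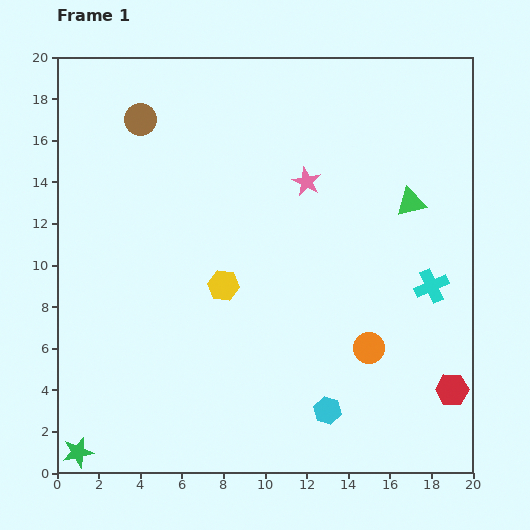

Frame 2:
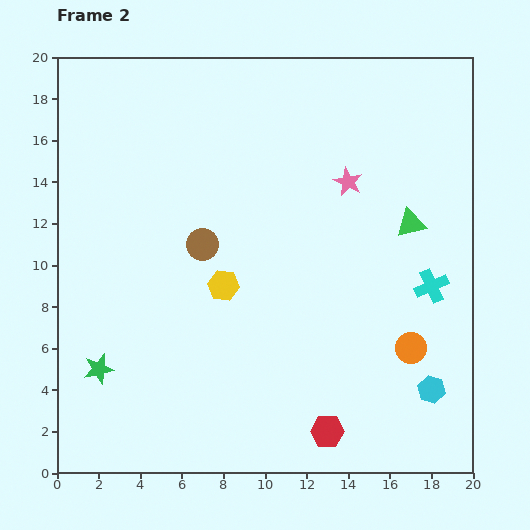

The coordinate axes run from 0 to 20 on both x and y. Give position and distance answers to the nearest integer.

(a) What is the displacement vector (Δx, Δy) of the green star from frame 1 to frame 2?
(1, 4)

The green star was at (1, 1) in frame 1 and (2, 5) in frame 2.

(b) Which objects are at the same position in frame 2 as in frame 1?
the cyan cross, the yellow hexagon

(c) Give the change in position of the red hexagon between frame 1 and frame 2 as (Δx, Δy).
(-6, -2)

The red hexagon was at (19, 4) in frame 1 and (13, 2) in frame 2.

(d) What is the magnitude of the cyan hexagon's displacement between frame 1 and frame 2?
5

The cyan hexagon moved from (13, 3) to (18, 4), a distance of √(5² + 1²) ≈ 5.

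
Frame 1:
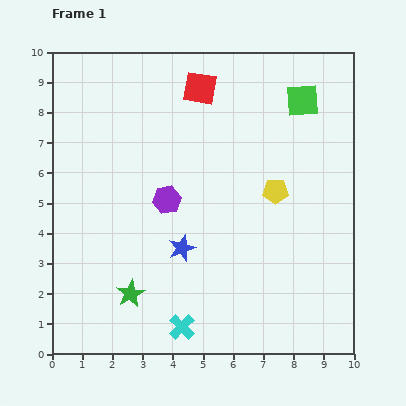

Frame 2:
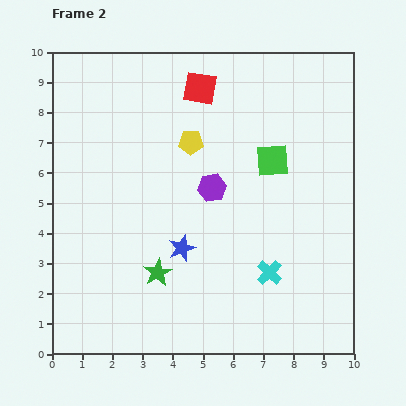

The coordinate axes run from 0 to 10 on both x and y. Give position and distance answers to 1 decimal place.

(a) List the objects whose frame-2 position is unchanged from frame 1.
the blue star, the red square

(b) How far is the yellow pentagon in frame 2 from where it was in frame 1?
3.2

The yellow pentagon moved from (7.4, 5.4) to (4.6, 7.0), a distance of √(2.8² + 1.6²) ≈ 3.2.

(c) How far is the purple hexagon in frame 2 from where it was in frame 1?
1.6

The purple hexagon moved from (3.8, 5.1) to (5.3, 5.5), a distance of √(1.5² + 0.4²) ≈ 1.6.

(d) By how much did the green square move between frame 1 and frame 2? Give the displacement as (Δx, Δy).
(-1.0, -2.0)

The green square was at (8.3, 8.4) in frame 1 and (7.3, 6.4) in frame 2.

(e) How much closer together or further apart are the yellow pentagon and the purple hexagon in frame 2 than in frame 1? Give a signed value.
-1.9

Distance in frame 1: 3.6. Distance in frame 2: 1.7.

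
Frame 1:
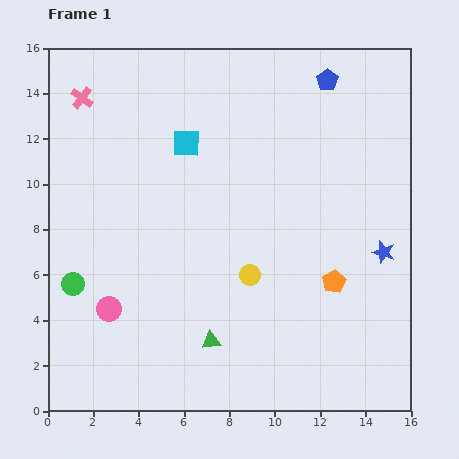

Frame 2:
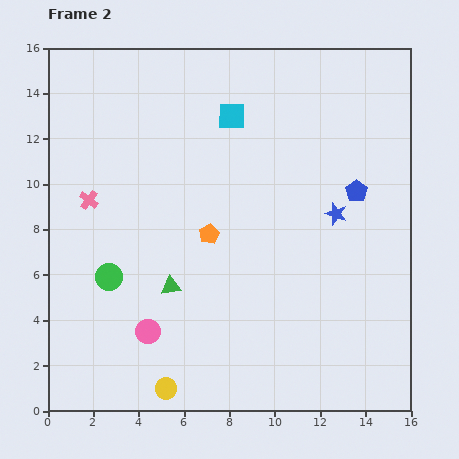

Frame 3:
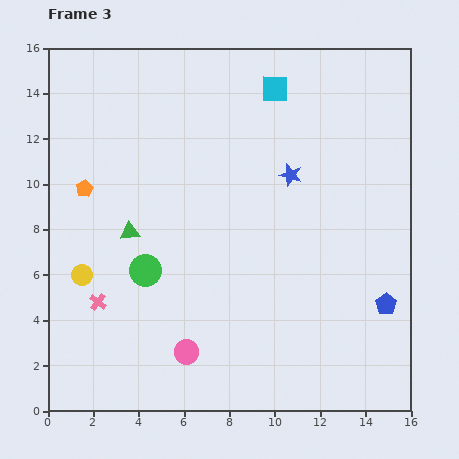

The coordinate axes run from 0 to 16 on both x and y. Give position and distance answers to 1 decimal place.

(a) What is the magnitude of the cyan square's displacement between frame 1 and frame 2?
2.3

The cyan square moved from (6.1, 11.8) to (8.1, 13.0), a distance of √(2.0² + 1.2²) ≈ 2.3.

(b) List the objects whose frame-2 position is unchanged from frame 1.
none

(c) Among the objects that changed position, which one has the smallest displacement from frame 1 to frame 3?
the green circle

(moved 3.3)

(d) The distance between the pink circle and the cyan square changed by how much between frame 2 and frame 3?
+2.0

Distance in frame 2: 10.2. Distance in frame 3: 12.2.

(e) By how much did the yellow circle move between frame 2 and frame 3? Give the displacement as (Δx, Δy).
(-3.7, 5.0)

The yellow circle was at (5.2, 1.0) in frame 2 and (1.5, 6.0) in frame 3.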